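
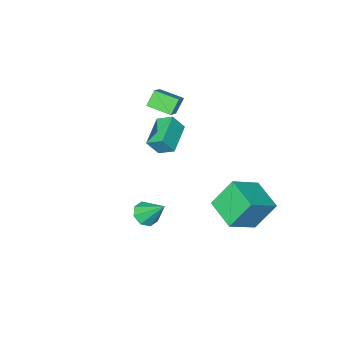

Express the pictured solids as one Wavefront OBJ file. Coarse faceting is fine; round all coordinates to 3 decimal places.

v -2.723 -3.314 1.527
v -3.426 -3.495 2.445
v -1.613 -2.291 2.58
v -2.315 -2.472 3.497
v -1.905 -4.588 1.903
v -2.607 -4.769 2.82
v -0.794 -3.565 2.955
v -1.497 -3.746 3.873
v -4.167 2.688 -1.427
v -2.293 2.705 -0.313
v -3.902 4.735 -1.907
v -2.028 4.753 -0.793
v -3.092 2.127 -3.227
v -1.218 2.145 -2.113
v -2.827 4.175 -3.707
v -0.953 4.192 -2.593
v -1.97 -2.976 0.696
v -2.428 -2.043 1.275
v -0.387 -1.804 0.059
v -0.845 -0.871 0.639
v -1.335 -3.289 1.701
v -1.793 -2.356 2.281
v 0.248 -2.117 1.065
v -0.21 -1.184 1.644
v 2.687 1.288 -1.641
v 3.148 0.819 -1.087
v 2.293 2.532 -0.259
v 3.511 1.275 -1.393
v 3.391 1.738 -1.845
v 2.859 1.938 -2.177
v 2.226 1.757 -2.195
v 1.864 1.302 -1.888
v 1.984 0.838 -1.436
v 2.516 0.638 -1.104
f 2 4 1
f 5 2 1
f 1 4 3
f 3 5 1
f 2 8 4
f 6 2 5
f 6 8 2
f 4 8 3
f 7 5 3
f 3 8 7
f 7 6 5
f 8 6 7
f 10 12 9
f 13 10 9
f 9 12 11
f 11 13 9
f 10 16 12
f 14 10 13
f 14 16 10
f 12 16 11
f 15 13 11
f 11 16 15
f 15 14 13
f 16 14 15
f 18 20 17
f 21 18 17
f 17 20 19
f 19 21 17
f 18 24 20
f 22 18 21
f 22 24 18
f 20 24 19
f 23 21 19
f 19 24 23
f 23 22 21
f 24 22 23
f 26 25 28
f 26 28 27
f 28 25 29
f 28 29 27
f 29 25 30
f 29 30 27
f 30 25 31
f 30 31 27
f 31 25 32
f 31 32 27
f 32 25 33
f 32 33 27
f 33 25 34
f 33 34 27
f 34 25 26
f 34 26 27



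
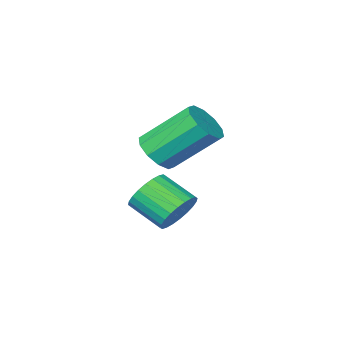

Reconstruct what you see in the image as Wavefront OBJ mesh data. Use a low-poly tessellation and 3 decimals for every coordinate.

v 3.159 -1.387 0.143
v 3.827 -1.374 -0.315
v 4.309 -2.44 0.359
v 3.641 -2.453 0.817
v 3.912 -1.185 -0.076
v 4.394 -2.251 0.597
v 3.882 -1.027 0.195
v 4.365 -2.093 0.869
v 3.743 -0.923 0.459
v 4.225 -1.989 1.133
v 3.514 -0.89 0.675
v 3.996 -1.956 1.349
v 3.232 -0.933 0.81
v 3.714 -1.999 1.484
v 2.938 -1.045 0.843
v 3.42 -2.111 1.517
v 2.678 -1.209 0.77
v 3.16 -2.275 1.444
v 2.491 -1.4 0.601
v 2.973 -2.466 1.275
v 2.406 -1.589 0.363
v 2.888 -2.655 1.036
v 2.435 -1.747 0.091
v 2.918 -2.813 0.765
v 2.575 -1.851 -0.173
v 3.057 -2.917 0.501
v 2.804 -1.884 -0.389
v 3.286 -2.95 0.285
v 3.086 -1.841 -0.524
v 3.568 -2.907 0.15
v 3.38 -1.729 -0.557
v 3.862 -2.795 0.117
v 3.64 -1.565 -0.484
v 4.122 -2.631 0.19
v 3.532 -2.062 2.531
v 4.161 -1.976 3.001
v 3.017 -1.013 4.359
v 2.388 -1.098 3.889
v 4.139 -1.588 2.707
v 2.995 -0.624 4.064
v 3.885 -1.38 2.345
v 2.741 -0.417 3.702
v 3.496 -1.433 2.055
v 2.352 -0.469 3.412
v 3.121 -1.726 1.946
v 1.977 -0.762 3.304
v 2.903 -2.147 2.061
v 1.759 -1.184 3.419
v 2.925 -2.536 2.356
v 1.781 -1.572 3.713
v 3.179 -2.743 2.718
v 2.035 -1.78 4.075
v 3.568 -2.691 3.008
v 2.424 -1.727 4.365
v 3.943 -2.398 3.116
v 2.799 -1.434 4.474
f 2 1 5
f 2 5 3
f 3 5 6
f 3 6 4
f 5 1 7
f 5 7 6
f 6 7 8
f 6 8 4
f 7 1 9
f 7 9 8
f 8 9 10
f 8 10 4
f 9 1 11
f 9 11 10
f 10 11 12
f 10 12 4
f 11 1 13
f 11 13 12
f 12 13 14
f 12 14 4
f 13 1 15
f 13 15 14
f 14 15 16
f 14 16 4
f 15 1 17
f 15 17 16
f 16 17 18
f 16 18 4
f 17 1 19
f 17 19 18
f 18 19 20
f 18 20 4
f 19 1 21
f 19 21 20
f 20 21 22
f 20 22 4
f 21 1 23
f 21 23 22
f 22 23 24
f 22 24 4
f 23 1 25
f 23 25 24
f 24 25 26
f 24 26 4
f 25 1 27
f 25 27 26
f 26 27 28
f 26 28 4
f 27 1 29
f 27 29 28
f 28 29 30
f 28 30 4
f 29 1 31
f 29 31 30
f 30 31 32
f 30 32 4
f 31 1 33
f 31 33 32
f 32 33 34
f 32 34 4
f 33 1 2
f 33 2 34
f 34 2 3
f 34 3 4
f 36 35 39
f 36 39 37
f 37 39 40
f 37 40 38
f 39 35 41
f 39 41 40
f 40 41 42
f 40 42 38
f 41 35 43
f 41 43 42
f 42 43 44
f 42 44 38
f 43 35 45
f 43 45 44
f 44 45 46
f 44 46 38
f 45 35 47
f 45 47 46
f 46 47 48
f 46 48 38
f 47 35 49
f 47 49 48
f 48 49 50
f 48 50 38
f 49 35 51
f 49 51 50
f 50 51 52
f 50 52 38
f 51 35 53
f 51 53 52
f 52 53 54
f 52 54 38
f 53 35 55
f 53 55 54
f 54 55 56
f 54 56 38
f 55 35 36
f 55 36 56
f 56 36 37
f 56 37 38



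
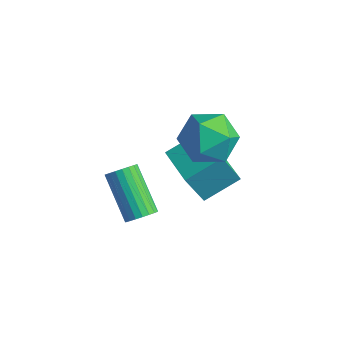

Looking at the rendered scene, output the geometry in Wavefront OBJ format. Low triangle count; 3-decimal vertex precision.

v -1.563 2.465 -1.27
v -1.82 1.793 0.237
v -1.131 3.814 -0.595
v -1.389 3.143 0.912
v 0.089 1.917 -1.232
v -0.169 1.246 0.275
v 0.52 3.267 -0.557
v 0.263 2.595 0.95
v 0.221 2.668 3.459
v 1.186 2.042 3.263
v -0.646 1.778 2.037
v 0.319 1.152 1.841
v -0.305 0.974 2.812
v 0.231 1.525 3.69
v 0.309 2.295 1.61
v 0.845 2.846 2.488
v 1.24 1.811 2.12
v 0.861 0.995 2.863
v -0.321 2.825 2.437
v -0.7 2.009 3.18
v 0.548 -1.369 0.677
v 0.932 -1.364 1.124
v -0.543 -0.986 2.39
v -0.928 -0.991 1.943
v 0.933 -1.129 1.054
v -0.542 -0.751 2.32
v 0.866 -0.935 0.919
v -0.609 -0.557 2.185
v 0.745 -0.817 0.742
v -0.73 -0.439 2.007
v 0.589 -0.794 0.554
v -0.886 -0.416 1.819
v 0.426 -0.87 0.387
v -1.049 -0.492 1.652
v 0.284 -1.033 0.27
v -1.191 -0.655 1.536
v 0.188 -1.254 0.224
v -1.287 -0.875 1.489
v 0.154 -1.494 0.256
v -1.321 -1.116 1.521
v 0.188 -1.713 0.361
v -1.287 -1.335 1.626
v 0.284 -1.873 0.521
v -1.191 -1.495 1.786
v 0.426 -1.946 0.707
v -1.049 -1.567 1.973
v 0.588 -1.918 0.889
v -0.887 -1.54 2.154
v 0.744 -1.796 1.034
v -0.731 -1.418 2.299
v 0.866 -1.6 1.117
v -0.609 -1.222 2.383
f 2 4 1
f 5 2 1
f 1 4 3
f 3 5 1
f 2 8 4
f 6 2 5
f 6 8 2
f 4 8 3
f 7 5 3
f 3 8 7
f 7 6 5
f 8 6 7
f 9 20 14
f 9 14 10
f 9 10 16
f 9 16 19
f 9 19 20
f 10 14 18
f 14 20 13
f 20 19 11
f 19 16 15
f 16 10 17
f 12 18 13
f 12 13 11
f 12 11 15
f 12 15 17
f 12 17 18
f 13 18 14
f 11 13 20
f 15 11 19
f 17 15 16
f 18 17 10
f 22 21 25
f 22 25 23
f 23 25 26
f 23 26 24
f 25 21 27
f 25 27 26
f 26 27 28
f 26 28 24
f 27 21 29
f 27 29 28
f 28 29 30
f 28 30 24
f 29 21 31
f 29 31 30
f 30 31 32
f 30 32 24
f 31 21 33
f 31 33 32
f 32 33 34
f 32 34 24
f 33 21 35
f 33 35 34
f 34 35 36
f 34 36 24
f 35 21 37
f 35 37 36
f 36 37 38
f 36 38 24
f 37 21 39
f 37 39 38
f 38 39 40
f 38 40 24
f 39 21 41
f 39 41 40
f 40 41 42
f 40 42 24
f 41 21 43
f 41 43 42
f 42 43 44
f 42 44 24
f 43 21 45
f 43 45 44
f 44 45 46
f 44 46 24
f 45 21 47
f 45 47 46
f 46 47 48
f 46 48 24
f 47 21 49
f 47 49 48
f 48 49 50
f 48 50 24
f 49 21 51
f 49 51 50
f 50 51 52
f 50 52 24
f 51 21 22
f 51 22 52
f 52 22 23
f 52 23 24



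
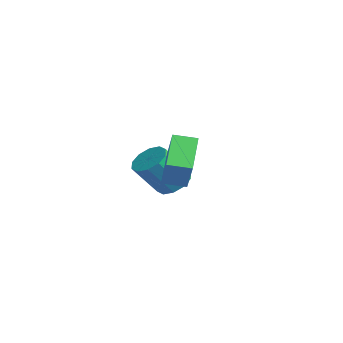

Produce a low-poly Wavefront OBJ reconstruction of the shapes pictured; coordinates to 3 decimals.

v -1.358 0.027 0.106
v -0.608 0.568 0.511
v -0.591 -0.745 2.238
v -1.342 -1.287 1.834
v -1.148 0.814 0.703
v -1.132 -0.499 2.43
v -1.769 0.759 0.667
v -1.753 -0.554 2.395
v -2.233 0.425 0.417
v -2.216 -0.889 2.145
v -2.363 -0.062 0.048
v -2.346 -1.375 1.776
v -2.109 -0.515 -0.298
v -2.092 -1.828 1.429
v -1.568 -0.761 -0.49
v -1.552 -2.074 1.237
v -0.947 -0.706 -0.455
v -0.931 -2.019 1.273
v -0.484 -0.371 -0.205
v -0.467 -1.685 1.523
v -0.354 0.115 0.164
v -0.337 -1.198 1.892
v 2.267 -1.837 3.61
v 3.301 -2.019 5.157
v 2.757 -0.794 3.405
v 3.791 -0.976 4.953
v 3.809 -2.784 2.467
v 4.843 -2.966 4.015
v 4.299 -1.741 2.263
v 5.333 -1.923 3.81
f 2 1 5
f 2 5 3
f 3 5 6
f 3 6 4
f 5 1 7
f 5 7 6
f 6 7 8
f 6 8 4
f 7 1 9
f 7 9 8
f 8 9 10
f 8 10 4
f 9 1 11
f 9 11 10
f 10 11 12
f 10 12 4
f 11 1 13
f 11 13 12
f 12 13 14
f 12 14 4
f 13 1 15
f 13 15 14
f 14 15 16
f 14 16 4
f 15 1 17
f 15 17 16
f 16 17 18
f 16 18 4
f 17 1 19
f 17 19 18
f 18 19 20
f 18 20 4
f 19 1 21
f 19 21 20
f 20 21 22
f 20 22 4
f 21 1 2
f 21 2 22
f 22 2 3
f 22 3 4
f 24 26 23
f 27 24 23
f 23 26 25
f 25 27 23
f 24 30 26
f 28 24 27
f 28 30 24
f 26 30 25
f 29 27 25
f 25 30 29
f 29 28 27
f 30 28 29



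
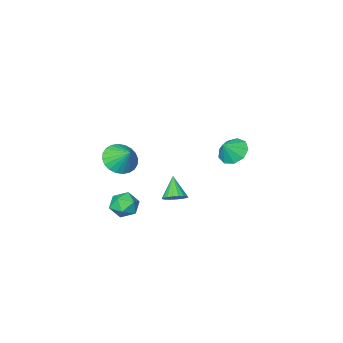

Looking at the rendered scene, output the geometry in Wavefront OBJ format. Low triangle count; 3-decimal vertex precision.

v 3.888 -1.153 -3.527
v 4.345 -1.544 -2.851
v 2.675 -1.156 -2.709
v 3.132 -1.547 -2.033
v 3.31 -0.691 -2.264
v 4.06 -0.689 -2.77
v 2.96 -2.011 -2.79
v 3.71 -2.009 -3.296
v 3.771 -2.074 -2.396
v 3.988 -1.258 -2.071
v 3.032 -1.442 -3.489
v 3.249 -0.626 -3.164
v 0.36 -1.236 -3.293
v 0.958 -1.069 -2.928
v -0.08 -2.124 -2.167
v 0.751 -0.845 -2.832
v 0.466 -0.698 -2.826
v 0.16 -0.657 -2.914
v -0.106 -0.731 -3.076
v -0.28 -0.905 -3.281
v -0.327 -1.144 -3.489
v -0.239 -1.402 -3.657
v -0.032 -1.626 -3.754
v 0.253 -1.774 -3.759
v 0.559 -1.814 -3.672
v 0.825 -1.74 -3.51
v 0.999 -1.566 -3.305
v 1.046 -1.327 -3.097
v 2.917 -2.692 -0.08
v 3.735 -3.134 0.407
v 2.863 -1.708 0.9
v 3.924 -2.872 0.155
v 3.96 -2.583 -0.133
v 3.837 -2.31 -0.413
v 3.573 -2.096 -0.642
v 3.21 -1.972 -0.786
v 2.803 -1.958 -0.823
v 2.412 -2.056 -0.746
v 2.098 -2.25 -0.568
v 1.909 -2.512 -0.316
v 1.874 -2.801 -0.028
v 1.997 -3.073 0.252
v 2.26 -3.288 0.482
v 2.623 -3.412 0.625
v 3.031 -3.426 0.662
v 3.421 -3.328 0.585
v -4.077 -2.141 -1.51
v -3.645 -1.405 -1.992
v -3.303 -2.059 -0.69
v -4.112 -1.164 -1.576
v -4.562 -1.38 -1.129
v -4.786 -1.952 -0.86
v -4.677 -2.613 -0.896
v -4.288 -3.053 -1.219
v -3.8 -3.066 -1.678
v -3.441 -2.647 -2.058
v -3.38 -1.991 -2.182
f 1 12 6
f 1 6 2
f 1 2 8
f 1 8 11
f 1 11 12
f 2 6 10
f 6 12 5
f 12 11 3
f 11 8 7
f 8 2 9
f 4 10 5
f 4 5 3
f 4 3 7
f 4 7 9
f 4 9 10
f 5 10 6
f 3 5 12
f 7 3 11
f 9 7 8
f 10 9 2
f 14 13 16
f 14 16 15
f 16 13 17
f 16 17 15
f 17 13 18
f 17 18 15
f 18 13 19
f 18 19 15
f 19 13 20
f 19 20 15
f 20 13 21
f 20 21 15
f 21 13 22
f 21 22 15
f 22 13 23
f 22 23 15
f 23 13 24
f 23 24 15
f 24 13 25
f 24 25 15
f 25 13 26
f 25 26 15
f 26 13 27
f 26 27 15
f 27 13 28
f 27 28 15
f 28 13 14
f 28 14 15
f 30 29 32
f 30 32 31
f 32 29 33
f 32 33 31
f 33 29 34
f 33 34 31
f 34 29 35
f 34 35 31
f 35 29 36
f 35 36 31
f 36 29 37
f 36 37 31
f 37 29 38
f 37 38 31
f 38 29 39
f 38 39 31
f 39 29 40
f 39 40 31
f 40 29 41
f 40 41 31
f 41 29 42
f 41 42 31
f 42 29 43
f 42 43 31
f 43 29 44
f 43 44 31
f 44 29 45
f 44 45 31
f 45 29 46
f 45 46 31
f 46 29 30
f 46 30 31
f 48 47 50
f 48 50 49
f 50 47 51
f 50 51 49
f 51 47 52
f 51 52 49
f 52 47 53
f 52 53 49
f 53 47 54
f 53 54 49
f 54 47 55
f 54 55 49
f 55 47 56
f 55 56 49
f 56 47 57
f 56 57 49
f 57 47 48
f 57 48 49



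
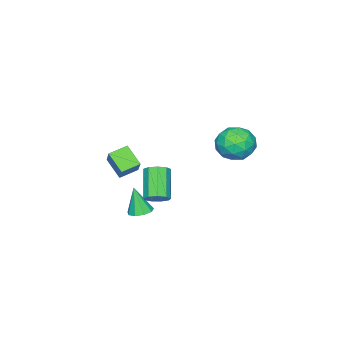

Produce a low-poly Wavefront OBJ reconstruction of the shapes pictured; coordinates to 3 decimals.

v -4.632 2.321 3.445
v -3.629 2.79 3.315
v -4.291 1.21 2.065
v -3.288 1.679 1.935
v -3.499 1.056 2.835
v -3.71 1.743 3.687
v -4.21 2.257 1.693
v -4.421 2.944 2.545
v -3.369 2.751 2.232
v -2.929 2.009 2.938
v -4.991 1.991 2.442
v -4.551 1.249 3.148
v -4.16 2.653 3.501
v -3.76 1.347 1.879
v -3.884 0.981 2.408
v -3.294 1.257 2.332
v -4.208 2.037 3.72
v -3.619 2.313 3.643
v -3.542 1.294 3.362
v -4.301 1.687 1.737
v -3.712 1.963 1.66
v -4.626 2.743 3.048
v -4.036 3.019 2.972
v -4.378 2.706 2.018
v -3.418 2.906 2.788
v -3.218 2.253 1.977
v -3.759 2.593 1.834
v -3.883 2.996 2.335
v -3.16 2.47 3.203
v -2.959 1.817 2.392
v -3.083 1.451 2.921
v -3.207 1.854 3.422
v -3.007 2.447 2.566
v -4.961 2.183 2.988
v -4.76 1.53 2.177
v -4.713 2.146 1.958
v -4.837 2.549 2.459
v -4.702 1.747 3.403
v -4.502 1.094 2.592
v -4.037 1.004 3.045
v -4.161 1.407 3.546
v -4.913 1.553 2.814
v 1.678 -0.993 2.02
v 1.427 -1.94 2.843
v 0.822 -0.505 2.321
v 0.571 -1.453 3.143
v 2.469 -0.267 3.097
v 2.218 -1.215 3.919
v 1.613 0.22 3.397
v 1.362 -0.727 4.22
v 1.574 0.169 0.009
v 2.164 -0.119 -0.06
v 1.546 -0.249 1.511
v 2.217 0.313 0.061
v 1.969 0.677 0.158
v 1.536 0.804 0.185
v 1.122 0.634 0.13
v 0.919 0.247 0.018
v 1.023 -0.177 -0.098
v 1.385 -0.439 -0.164
v 1.835 -0.416 -0.149
v 2.687 1.953 2.148
v 3.037 2.244 2.626
v 1.982 1.497 3.851
v 1.633 1.207 3.372
v 2.698 2.513 2.498
v 1.643 1.766 3.722
v 2.354 2.52 2.206
v 1.299 1.773 3.43
v 2.166 2.262 1.887
v 1.111 1.515 3.111
v 2.222 1.86 1.69
v 1.167 1.113 2.914
v 2.496 1.501 1.707
v 1.441 0.755 2.931
v 2.859 1.354 1.931
v 1.804 0.608 3.155
v 3.142 1.488 2.256
v 2.088 0.741 3.48
v 3.213 1.839 2.531
v 2.158 1.092 3.755
f 1 38 17
f 38 12 41
f 17 41 6
f 38 41 17
f 1 17 13
f 17 6 18
f 13 18 2
f 17 18 13
f 1 13 22
f 13 2 23
f 22 23 8
f 13 23 22
f 1 22 34
f 22 8 37
f 34 37 11
f 22 37 34
f 1 34 38
f 34 11 42
f 38 42 12
f 34 42 38
f 2 18 29
f 18 6 32
f 29 32 10
f 18 32 29
f 6 41 19
f 41 12 40
f 19 40 5
f 41 40 19
f 12 42 39
f 42 11 35
f 39 35 3
f 42 35 39
f 11 37 36
f 37 8 24
f 36 24 7
f 37 24 36
f 8 23 28
f 23 2 25
f 28 25 9
f 23 25 28
f 4 30 16
f 30 10 31
f 16 31 5
f 30 31 16
f 4 16 14
f 16 5 15
f 14 15 3
f 16 15 14
f 4 14 21
f 14 3 20
f 21 20 7
f 14 20 21
f 4 21 26
f 21 7 27
f 26 27 9
f 21 27 26
f 4 26 30
f 26 9 33
f 30 33 10
f 26 33 30
f 5 31 19
f 31 10 32
f 19 32 6
f 31 32 19
f 3 15 39
f 15 5 40
f 39 40 12
f 15 40 39
f 7 20 36
f 20 3 35
f 36 35 11
f 20 35 36
f 9 27 28
f 27 7 24
f 28 24 8
f 27 24 28
f 10 33 29
f 33 9 25
f 29 25 2
f 33 25 29
f 44 46 43
f 47 44 43
f 43 46 45
f 45 47 43
f 44 50 46
f 48 44 47
f 48 50 44
f 46 50 45
f 49 47 45
f 45 50 49
f 49 48 47
f 50 48 49
f 52 51 54
f 52 54 53
f 54 51 55
f 54 55 53
f 55 51 56
f 55 56 53
f 56 51 57
f 56 57 53
f 57 51 58
f 57 58 53
f 58 51 59
f 58 59 53
f 59 51 60
f 59 60 53
f 60 51 61
f 60 61 53
f 61 51 52
f 61 52 53
f 63 62 66
f 63 66 64
f 64 66 67
f 64 67 65
f 66 62 68
f 66 68 67
f 67 68 69
f 67 69 65
f 68 62 70
f 68 70 69
f 69 70 71
f 69 71 65
f 70 62 72
f 70 72 71
f 71 72 73
f 71 73 65
f 72 62 74
f 72 74 73
f 73 74 75
f 73 75 65
f 74 62 76
f 74 76 75
f 75 76 77
f 75 77 65
f 76 62 78
f 76 78 77
f 77 78 79
f 77 79 65
f 78 62 80
f 78 80 79
f 79 80 81
f 79 81 65
f 80 62 63
f 80 63 81
f 81 63 64
f 81 64 65



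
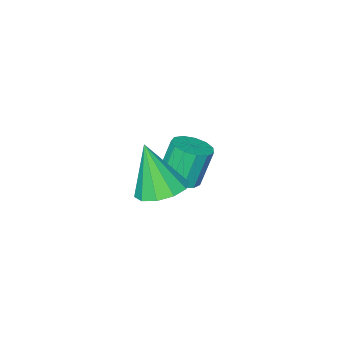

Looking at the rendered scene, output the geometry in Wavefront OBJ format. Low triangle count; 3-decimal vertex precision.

v 2.647 -0.239 -0.818
v 3.329 0.393 -0.626
v 2.793 -0.981 1.098
v 2.813 0.637 -0.491
v 2.232 0.547 -0.482
v 1.811 0.156 -0.601
v 1.708 -0.385 -0.803
v 1.964 -0.871 -1.011
v 2.481 -1.116 -1.145
v 3.061 -1.025 -1.154
v 3.483 -0.635 -1.035
v 3.585 -0.093 -0.833
v -0.868 -3.785 -4.406
v -0.18 -3.413 -4.159
v -0.765 -3.363 -2.607
v -1.452 -3.735 -2.854
v -0.473 -3.077 -4.281
v -1.058 -3.027 -2.728
v -0.892 -2.966 -4.442
v -1.477 -2.916 -2.889
v -1.303 -3.115 -4.592
v -1.887 -3.065 -3.039
v -1.576 -3.476 -4.683
v -2.16 -3.427 -3.13
v -1.624 -3.936 -4.686
v -2.208 -3.887 -3.133
v -1.432 -4.347 -4.601
v -2.016 -4.298 -3.048
v -1.061 -4.58 -4.454
v -1.645 -4.531 -2.901
v -0.628 -4.561 -4.292
v -1.213 -4.511 -2.739
v -0.272 -4.294 -4.166
v -0.857 -4.245 -2.613
v -0.105 -3.866 -4.117
v -0.69 -3.817 -2.564
f 2 1 4
f 2 4 3
f 4 1 5
f 4 5 3
f 5 1 6
f 5 6 3
f 6 1 7
f 6 7 3
f 7 1 8
f 7 8 3
f 8 1 9
f 8 9 3
f 9 1 10
f 9 10 3
f 10 1 11
f 10 11 3
f 11 1 12
f 11 12 3
f 12 1 2
f 12 2 3
f 14 13 17
f 14 17 15
f 15 17 18
f 15 18 16
f 17 13 19
f 17 19 18
f 18 19 20
f 18 20 16
f 19 13 21
f 19 21 20
f 20 21 22
f 20 22 16
f 21 13 23
f 21 23 22
f 22 23 24
f 22 24 16
f 23 13 25
f 23 25 24
f 24 25 26
f 24 26 16
f 25 13 27
f 25 27 26
f 26 27 28
f 26 28 16
f 27 13 29
f 27 29 28
f 28 29 30
f 28 30 16
f 29 13 31
f 29 31 30
f 30 31 32
f 30 32 16
f 31 13 33
f 31 33 32
f 32 33 34
f 32 34 16
f 33 13 35
f 33 35 34
f 34 35 36
f 34 36 16
f 35 13 14
f 35 14 36
f 36 14 15
f 36 15 16



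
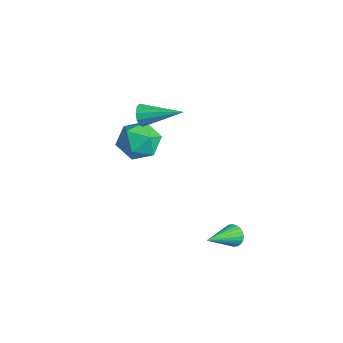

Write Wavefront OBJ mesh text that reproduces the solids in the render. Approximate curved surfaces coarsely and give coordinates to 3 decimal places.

v 3.415 4.659 -3.196
v 3.745 4.488 -3.679
v 3.865 2.961 -2.284
v 3.909 4.601 -3.549
v 3.997 4.723 -3.365
v 3.997 4.836 -3.155
v 3.908 4.922 -2.952
v 3.744 4.967 -2.785
v 3.53 4.966 -2.682
v 3.298 4.918 -2.656
v 3.084 4.831 -2.713
v 2.92 4.718 -2.843
v 2.832 4.595 -3.027
v 2.832 4.483 -3.237
v 2.921 4.397 -3.441
v 3.085 4.351 -3.607
v 3.299 4.352 -3.711
v 3.531 4.4 -3.736
v -1.788 3.842 0.418
v -1.101 3.011 -0.057
v -3.159 2.549 0.697
v -2.472 1.718 0.222
v -2.194 2.185 1.267
v -1.347 2.985 1.094
v -2.913 2.575 -0.454
v -2.066 3.375 -0.627
v -1.797 2.228 -0.596
v -1.352 1.988 0.468
v -2.908 3.572 0.172
v -2.463 3.332 1.236
v -0.972 2.307 3.377
v -0.606 2.184 2.88
v 0.392 3.753 4.023
v -0.855 2.465 2.778
v -1.15 2.685 2.906
v -1.376 2.762 3.213
v -1.448 2.664 3.583
v -1.338 2.431 3.874
v -1.089 2.15 3.976
v -0.794 1.929 3.848
v -0.568 1.853 3.541
v -0.496 1.95 3.171
f 2 1 4
f 2 4 3
f 4 1 5
f 4 5 3
f 5 1 6
f 5 6 3
f 6 1 7
f 6 7 3
f 7 1 8
f 7 8 3
f 8 1 9
f 8 9 3
f 9 1 10
f 9 10 3
f 10 1 11
f 10 11 3
f 11 1 12
f 11 12 3
f 12 1 13
f 12 13 3
f 13 1 14
f 13 14 3
f 14 1 15
f 14 15 3
f 15 1 16
f 15 16 3
f 16 1 17
f 16 17 3
f 17 1 18
f 17 18 3
f 18 1 2
f 18 2 3
f 19 30 24
f 19 24 20
f 19 20 26
f 19 26 29
f 19 29 30
f 20 24 28
f 24 30 23
f 30 29 21
f 29 26 25
f 26 20 27
f 22 28 23
f 22 23 21
f 22 21 25
f 22 25 27
f 22 27 28
f 23 28 24
f 21 23 30
f 25 21 29
f 27 25 26
f 28 27 20
f 32 31 34
f 32 34 33
f 34 31 35
f 34 35 33
f 35 31 36
f 35 36 33
f 36 31 37
f 36 37 33
f 37 31 38
f 37 38 33
f 38 31 39
f 38 39 33
f 39 31 40
f 39 40 33
f 40 31 41
f 40 41 33
f 41 31 42
f 41 42 33
f 42 31 32
f 42 32 33



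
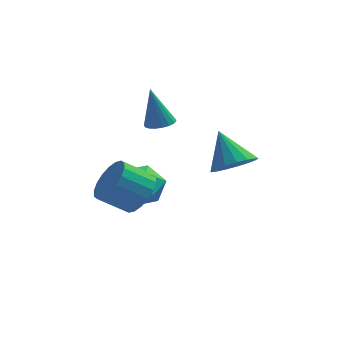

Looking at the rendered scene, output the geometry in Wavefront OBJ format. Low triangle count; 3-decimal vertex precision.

v 2.323 -4.349 -0.474
v 3.09 -4.515 0.006
v 1.697 -3.511 0.814
v 3.174 -4.135 -0.2
v 3.064 -3.805 -0.469
v 2.784 -3.599 -0.739
v 2.398 -3.564 -0.949
v 1.995 -3.71 -1.049
v 1.667 -4.002 -1.018
v 1.489 -4.374 -0.863
v 1.502 -4.74 -0.618
v 1.703 -5.016 -0.341
v 2.046 -5.14 -0.094
v 2.453 -5.083 0.066
v 2.829 -4.857 0.102
v -1.282 -2.219 -3.308
v -0.729 -2.03 -2.485
v -1.884 -2.292 -1.648
v -2.438 -2.481 -2.472
v -0.895 -1.626 -2.589
v -2.05 -1.887 -1.752
v -1.139 -1.339 -2.835
v -2.294 -1.6 -1.998
v -1.41 -1.226 -3.175
v -2.565 -1.488 -2.338
v -1.657 -1.311 -3.541
v -2.812 -1.572 -2.704
v -1.829 -1.575 -3.861
v -2.984 -1.836 -3.025
v -1.893 -1.967 -4.072
v -3.048 -2.228 -3.235
v -1.836 -2.408 -4.132
v -2.991 -2.67 -3.295
v -1.67 -2.813 -4.028
v -2.825 -3.074 -3.191
v -1.426 -3.1 -3.782
v -2.581 -3.361 -2.945
v -1.155 -3.212 -3.442
v -2.31 -3.474 -2.605
v -0.908 -3.128 -3.076
v -2.063 -3.389 -2.239
v -0.736 -2.864 -2.755
v -1.891 -3.125 -1.919
v -0.672 -2.472 -2.545
v -1.827 -2.733 -1.708
v -0.728 -0.29 -0.484
v -0.18 0.003 -0.378
v -1.112 -0.21 1.284
v -0.356 0.215 -0.425
v -0.606 0.328 -0.485
v -0.88 0.319 -0.544
v -1.124 0.189 -0.591
v -1.289 -0.036 -0.617
v -1.343 -0.311 -0.616
v -1.276 -0.582 -0.589
v -1.1 -0.795 -0.542
v -0.85 -0.908 -0.482
v -0.576 -0.898 -0.423
v -0.332 -0.768 -0.376
v -0.167 -0.543 -0.35
v -0.113 -0.268 -0.351
v -1.752 -0.161 -4.712
v -0.994 0.299 -4.071
v -1.966 -1.459 -3.529
v -1.208 -0.999 -2.888
v -2.175 -0.508 -3.03
v -2.043 0.294 -3.761
v -0.917 -1.454 -3.839
v -0.785 -0.652 -4.57
v -0.478 -0.501 -3.532
v -1.256 0.084 -3.032
v -1.704 -1.244 -4.568
v -2.482 -0.659 -4.068
f 2 1 4
f 2 4 3
f 4 1 5
f 4 5 3
f 5 1 6
f 5 6 3
f 6 1 7
f 6 7 3
f 7 1 8
f 7 8 3
f 8 1 9
f 8 9 3
f 9 1 10
f 9 10 3
f 10 1 11
f 10 11 3
f 11 1 12
f 11 12 3
f 12 1 13
f 12 13 3
f 13 1 14
f 13 14 3
f 14 1 15
f 14 15 3
f 15 1 2
f 15 2 3
f 17 16 20
f 17 20 18
f 18 20 21
f 18 21 19
f 20 16 22
f 20 22 21
f 21 22 23
f 21 23 19
f 22 16 24
f 22 24 23
f 23 24 25
f 23 25 19
f 24 16 26
f 24 26 25
f 25 26 27
f 25 27 19
f 26 16 28
f 26 28 27
f 27 28 29
f 27 29 19
f 28 16 30
f 28 30 29
f 29 30 31
f 29 31 19
f 30 16 32
f 30 32 31
f 31 32 33
f 31 33 19
f 32 16 34
f 32 34 33
f 33 34 35
f 33 35 19
f 34 16 36
f 34 36 35
f 35 36 37
f 35 37 19
f 36 16 38
f 36 38 37
f 37 38 39
f 37 39 19
f 38 16 40
f 38 40 39
f 39 40 41
f 39 41 19
f 40 16 42
f 40 42 41
f 41 42 43
f 41 43 19
f 42 16 44
f 42 44 43
f 43 44 45
f 43 45 19
f 44 16 17
f 44 17 45
f 45 17 18
f 45 18 19
f 47 46 49
f 47 49 48
f 49 46 50
f 49 50 48
f 50 46 51
f 50 51 48
f 51 46 52
f 51 52 48
f 52 46 53
f 52 53 48
f 53 46 54
f 53 54 48
f 54 46 55
f 54 55 48
f 55 46 56
f 55 56 48
f 56 46 57
f 56 57 48
f 57 46 58
f 57 58 48
f 58 46 59
f 58 59 48
f 59 46 60
f 59 60 48
f 60 46 61
f 60 61 48
f 61 46 47
f 61 47 48
f 62 73 67
f 62 67 63
f 62 63 69
f 62 69 72
f 62 72 73
f 63 67 71
f 67 73 66
f 73 72 64
f 72 69 68
f 69 63 70
f 65 71 66
f 65 66 64
f 65 64 68
f 65 68 70
f 65 70 71
f 66 71 67
f 64 66 73
f 68 64 72
f 70 68 69
f 71 70 63



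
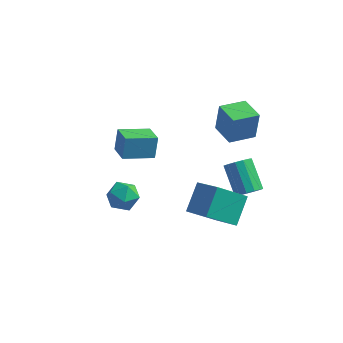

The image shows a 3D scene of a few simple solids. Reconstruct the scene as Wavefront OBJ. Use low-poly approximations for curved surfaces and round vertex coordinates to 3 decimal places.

v -0.417 -2.547 -0.341
v -0.064 -2.954 0.385
v -1.756 -2.966 0.075
v -1.403 -3.373 0.801
v -1.398 -2.471 0.742
v -0.571 -2.212 0.485
v -1.249 -3.708 -0.025
v -0.422 -3.449 -0.282
v -0.578 -3.672 0.58
v -0.67 -2.907 1.054
v -1.15 -3.013 -0.594
v -1.242 -2.248 -0.12
v 3.385 -1.617 -1.725
v 2.087 -2.351 -0.647
v 3.525 -0.292 -0.654
v 2.227 -1.026 0.424
v 4.673 -2.514 -0.784
v 3.375 -3.248 0.294
v 4.813 -1.189 0.287
v 3.515 -1.923 1.365
v 1.871 3.112 0.799
v 1.989 3.332 2.42
v 2.922 4.173 0.578
v 3.04 4.394 2.199
v 2.9 2.106 0.861
v 3.018 2.327 2.482
v 3.951 3.168 0.64
v 4.069 3.388 2.261
v 4.209 1.265 -2.101
v 4.845 1.625 -1.93
v 3.906 2.734 -0.769
v 3.271 2.375 -0.939
v 4.678 1.829 -2.26
v 3.739 2.938 -1.099
v 4.361 1.854 -2.54
v 3.423 2.963 -1.379
v 3.997 1.692 -2.68
v 3.058 2.801 -1.519
v 3.7 1.395 -2.636
v 2.761 2.504 -1.475
v 3.565 1.056 -2.422
v 2.626 2.165 -1.261
v 3.634 0.784 -2.106
v 2.695 1.893 -0.945
v 3.886 0.665 -1.788
v 2.947 1.774 -0.627
v 4.241 0.736 -1.57
v 3.302 1.846 -0.409
v 4.585 0.976 -1.52
v 3.647 2.085 -0.359
v 4.811 1.307 -1.654
v 3.872 2.416 -0.493
v -3.445 2.827 -2.385
v -3.432 3.327 -1.163
v -2.015 3.772 -2.785
v -2.002 4.271 -1.563
v -2.658 1.809 -1.977
v -2.645 2.308 -0.755
v -1.228 2.753 -2.377
v -1.215 3.253 -1.155
f 1 12 6
f 1 6 2
f 1 2 8
f 1 8 11
f 1 11 12
f 2 6 10
f 6 12 5
f 12 11 3
f 11 8 7
f 8 2 9
f 4 10 5
f 4 5 3
f 4 3 7
f 4 7 9
f 4 9 10
f 5 10 6
f 3 5 12
f 7 3 11
f 9 7 8
f 10 9 2
f 14 16 13
f 17 14 13
f 13 16 15
f 15 17 13
f 14 20 16
f 18 14 17
f 18 20 14
f 16 20 15
f 19 17 15
f 15 20 19
f 19 18 17
f 20 18 19
f 22 24 21
f 25 22 21
f 21 24 23
f 23 25 21
f 22 28 24
f 26 22 25
f 26 28 22
f 24 28 23
f 27 25 23
f 23 28 27
f 27 26 25
f 28 26 27
f 30 29 33
f 30 33 31
f 31 33 34
f 31 34 32
f 33 29 35
f 33 35 34
f 34 35 36
f 34 36 32
f 35 29 37
f 35 37 36
f 36 37 38
f 36 38 32
f 37 29 39
f 37 39 38
f 38 39 40
f 38 40 32
f 39 29 41
f 39 41 40
f 40 41 42
f 40 42 32
f 41 29 43
f 41 43 42
f 42 43 44
f 42 44 32
f 43 29 45
f 43 45 44
f 44 45 46
f 44 46 32
f 45 29 47
f 45 47 46
f 46 47 48
f 46 48 32
f 47 29 49
f 47 49 48
f 48 49 50
f 48 50 32
f 49 29 51
f 49 51 50
f 50 51 52
f 50 52 32
f 51 29 30
f 51 30 52
f 52 30 31
f 52 31 32
f 54 56 53
f 57 54 53
f 53 56 55
f 55 57 53
f 54 60 56
f 58 54 57
f 58 60 54
f 56 60 55
f 59 57 55
f 55 60 59
f 59 58 57
f 60 58 59



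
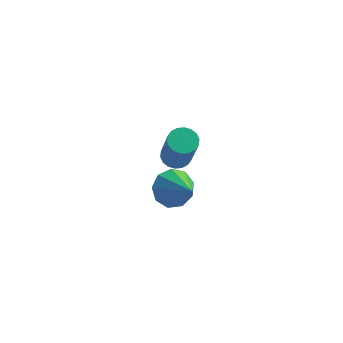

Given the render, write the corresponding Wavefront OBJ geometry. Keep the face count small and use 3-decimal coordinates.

v 0.934 -3.317 -0.105
v 1.544 -3.341 -0.26
v 1.996 -4.246 1.671
v 1.386 -4.223 1.825
v 1.521 -3.09 -0.136
v 1.973 -3.996 1.795
v 1.381 -2.885 -0.007
v 1.833 -3.79 1.924
v 1.153 -2.764 0.103
v 1.605 -3.67 2.034
v 0.881 -2.754 0.171
v 1.333 -3.659 2.102
v 0.62 -2.855 0.185
v 1.072 -3.76 2.116
v 0.421 -3.047 0.141
v 0.873 -3.953 2.072
v 0.324 -3.294 0.049
v 0.776 -4.199 1.98
v 0.347 -3.544 -0.075
v 0.799 -4.45 1.856
v 0.487 -3.75 -0.204
v 0.939 -4.655 1.727
v 0.715 -3.87 -0.314
v 1.167 -4.776 1.617
v 0.987 -3.881 -0.382
v 1.439 -4.786 1.549
v 1.248 -3.78 -0.396
v 1.7 -4.685 1.535
v 1.447 -3.587 -0.352
v 1.899 -4.493 1.579
v 0.534 -1.888 -3.798
v 0.989 -2.252 -4.549
v 1.546 -3.052 -2.622
v 1.314 -1.738 -4.32
v 1.274 -1.294 -3.847
v 0.888 -1.128 -3.351
v 0.336 -1.318 -3.065
v -0.123 -1.774 -3.122
v -0.274 -2.284 -3.495
v -0.048 -2.608 -4.011
v 0.451 -2.596 -4.427
f 2 1 5
f 2 5 3
f 3 5 6
f 3 6 4
f 5 1 7
f 5 7 6
f 6 7 8
f 6 8 4
f 7 1 9
f 7 9 8
f 8 9 10
f 8 10 4
f 9 1 11
f 9 11 10
f 10 11 12
f 10 12 4
f 11 1 13
f 11 13 12
f 12 13 14
f 12 14 4
f 13 1 15
f 13 15 14
f 14 15 16
f 14 16 4
f 15 1 17
f 15 17 16
f 16 17 18
f 16 18 4
f 17 1 19
f 17 19 18
f 18 19 20
f 18 20 4
f 19 1 21
f 19 21 20
f 20 21 22
f 20 22 4
f 21 1 23
f 21 23 22
f 22 23 24
f 22 24 4
f 23 1 25
f 23 25 24
f 24 25 26
f 24 26 4
f 25 1 27
f 25 27 26
f 26 27 28
f 26 28 4
f 27 1 29
f 27 29 28
f 28 29 30
f 28 30 4
f 29 1 2
f 29 2 30
f 30 2 3
f 30 3 4
f 32 31 34
f 32 34 33
f 34 31 35
f 34 35 33
f 35 31 36
f 35 36 33
f 36 31 37
f 36 37 33
f 37 31 38
f 37 38 33
f 38 31 39
f 38 39 33
f 39 31 40
f 39 40 33
f 40 31 41
f 40 41 33
f 41 31 32
f 41 32 33



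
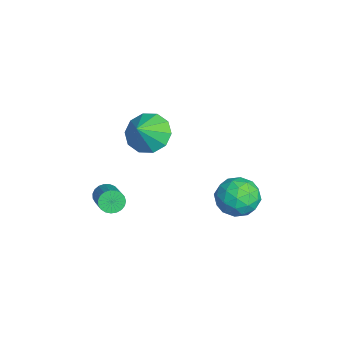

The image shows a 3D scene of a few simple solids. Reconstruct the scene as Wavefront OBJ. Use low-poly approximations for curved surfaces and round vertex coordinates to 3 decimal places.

v -1.63 -1.885 -3.765
v -1.373 -1.709 -4.267
v 0.067 -1.559 -3.476
v -0.19 -1.735 -2.975
v -1.448 -1.496 -4.17
v -0.008 -1.346 -3.379
v -1.555 -1.351 -4.004
v -0.114 -1.201 -3.213
v -1.674 -1.298 -3.797
v -0.234 -1.147 -3.006
v -1.786 -1.346 -3.584
v -0.346 -1.196 -2.793
v -1.871 -1.487 -3.402
v -0.431 -1.337 -2.611
v -1.914 -1.698 -3.284
v -0.474 -1.548 -2.493
v -1.908 -1.94 -3.248
v -0.468 -1.79 -2.457
v -1.854 -2.174 -3.302
v -0.414 -2.023 -2.511
v -1.762 -2.357 -3.436
v -0.321 -2.207 -2.645
v -1.646 -2.458 -3.628
v -0.206 -2.308 -2.837
v -1.528 -2.461 -3.842
v -0.088 -2.311 -3.051
v -1.427 -2.364 -4.044
v 0.013 -2.214 -3.253
v -1.362 -2.184 -4.197
v 0.079 -2.034 -3.407
v -1.343 -1.953 -4.276
v 0.098 -1.802 -3.485
v -0.999 4.287 -2.863
v -0.019 4.365 -3.265
v -1.261 2.855 -3.775
v -0.281 2.933 -4.177
v -0.416 2.697 -3.151
v -0.254 3.582 -2.587
v -1.026 3.638 -4.453
v -0.864 4.523 -3.889
v -0.036 3.963 -4.248
v 0.341 3.382 -3.443
v -1.621 3.838 -3.597
v -1.244 3.257 -2.792
v -0.486 4.452 -2.984
v -0.794 2.768 -4.056
v -0.873 2.63 -3.453
v -0.297 2.675 -3.689
v -0.624 3.992 -2.585
v -0.048 4.038 -2.822
v -0.282 3.057 -2.755
v -1.232 3.182 -4.218
v -0.656 3.228 -4.455
v -0.983 4.545 -3.351
v -0.407 4.59 -3.587
v -0.998 4.163 -4.285
v 0.08 4.262 -3.798
v -0.074 3.419 -4.335
v -0.512 3.834 -4.496
v -0.417 4.354 -4.165
v 0.301 3.92 -3.325
v 0.148 3.078 -3.861
v 0.068 2.939 -3.258
v 0.163 3.46 -2.927
v 0.292 3.684 -3.903
v -1.428 4.142 -3.179
v -1.581 3.3 -3.715
v -1.443 3.76 -4.113
v -1.348 4.281 -3.782
v -1.206 3.801 -2.705
v -1.36 2.958 -3.242
v -0.863 2.866 -2.875
v -0.768 3.386 -2.544
v -1.572 3.536 -3.137
v -2.078 -0.035 -0.169
v -1.321 0.642 -0.436
v -1.242 -0.585 0.809
v -1.682 0.917 0.027
v -2.194 0.829 0.416
v -2.662 0.411 0.581
v -2.907 -0.177 0.459
v -2.836 -0.711 0.098
v -2.475 -0.987 -0.366
v -1.962 -0.899 -0.754
v -1.494 -0.481 -0.919
v -1.249 0.107 -0.798
f 2 1 5
f 2 5 3
f 3 5 6
f 3 6 4
f 5 1 7
f 5 7 6
f 6 7 8
f 6 8 4
f 7 1 9
f 7 9 8
f 8 9 10
f 8 10 4
f 9 1 11
f 9 11 10
f 10 11 12
f 10 12 4
f 11 1 13
f 11 13 12
f 12 13 14
f 12 14 4
f 13 1 15
f 13 15 14
f 14 15 16
f 14 16 4
f 15 1 17
f 15 17 16
f 16 17 18
f 16 18 4
f 17 1 19
f 17 19 18
f 18 19 20
f 18 20 4
f 19 1 21
f 19 21 20
f 20 21 22
f 20 22 4
f 21 1 23
f 21 23 22
f 22 23 24
f 22 24 4
f 23 1 25
f 23 25 24
f 24 25 26
f 24 26 4
f 25 1 27
f 25 27 26
f 26 27 28
f 26 28 4
f 27 1 29
f 27 29 28
f 28 29 30
f 28 30 4
f 29 1 31
f 29 31 30
f 30 31 32
f 30 32 4
f 31 1 2
f 31 2 32
f 32 2 3
f 32 3 4
f 33 70 49
f 70 44 73
f 49 73 38
f 70 73 49
f 33 49 45
f 49 38 50
f 45 50 34
f 49 50 45
f 33 45 54
f 45 34 55
f 54 55 40
f 45 55 54
f 33 54 66
f 54 40 69
f 66 69 43
f 54 69 66
f 33 66 70
f 66 43 74
f 70 74 44
f 66 74 70
f 34 50 61
f 50 38 64
f 61 64 42
f 50 64 61
f 38 73 51
f 73 44 72
f 51 72 37
f 73 72 51
f 44 74 71
f 74 43 67
f 71 67 35
f 74 67 71
f 43 69 68
f 69 40 56
f 68 56 39
f 69 56 68
f 40 55 60
f 55 34 57
f 60 57 41
f 55 57 60
f 36 62 48
f 62 42 63
f 48 63 37
f 62 63 48
f 36 48 46
f 48 37 47
f 46 47 35
f 48 47 46
f 36 46 53
f 46 35 52
f 53 52 39
f 46 52 53
f 36 53 58
f 53 39 59
f 58 59 41
f 53 59 58
f 36 58 62
f 58 41 65
f 62 65 42
f 58 65 62
f 37 63 51
f 63 42 64
f 51 64 38
f 63 64 51
f 35 47 71
f 47 37 72
f 71 72 44
f 47 72 71
f 39 52 68
f 52 35 67
f 68 67 43
f 52 67 68
f 41 59 60
f 59 39 56
f 60 56 40
f 59 56 60
f 42 65 61
f 65 41 57
f 61 57 34
f 65 57 61
f 76 75 78
f 76 78 77
f 78 75 79
f 78 79 77
f 79 75 80
f 79 80 77
f 80 75 81
f 80 81 77
f 81 75 82
f 81 82 77
f 82 75 83
f 82 83 77
f 83 75 84
f 83 84 77
f 84 75 85
f 84 85 77
f 85 75 86
f 85 86 77
f 86 75 76
f 86 76 77



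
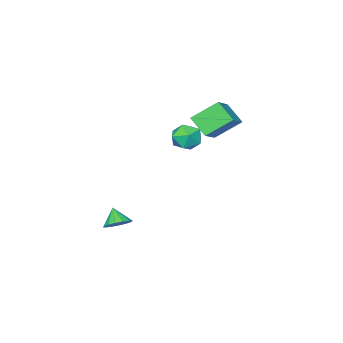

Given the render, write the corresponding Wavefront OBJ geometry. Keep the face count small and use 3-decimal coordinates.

v 3.45 -3.417 -4.135
v 4.326 -3.312 -3.81
v 3.17 -4.203 -3.125
v 4.07 -2.953 -3.603
v 3.649 -2.719 -3.538
v 3.174 -2.672 -3.633
v 2.773 -2.825 -3.863
v 2.554 -3.136 -4.165
v 2.574 -3.523 -4.46
v 2.83 -3.881 -4.668
v 3.252 -4.115 -4.733
v 3.726 -4.162 -4.638
v 4.127 -4.01 -4.408
v 4.347 -3.698 -4.105
v 0.185 0.38 4.409
v 1.259 0.568 4.32
v 0.301 -0.868 3.16
v 1.375 -0.68 3.071
v 0.974 -1.144 3.977
v 0.902 -0.373 4.748
v 0.658 0.073 2.732
v 0.586 0.844 3.503
v 1.551 0.379 3.284
v 1.746 -0.373 4.053
v -0.186 0.073 3.427
v 0.009 -0.679 4.196
v -3.924 -0.159 3.419
v -3.931 -1.469 4.471
v -2.335 0.647 4.433
v -2.342 -0.663 5.485
v -2.578 -1.197 2.135
v -2.585 -2.507 3.187
v -0.989 -0.391 3.149
v -0.996 -1.701 4.201
f 2 1 4
f 2 4 3
f 4 1 5
f 4 5 3
f 5 1 6
f 5 6 3
f 6 1 7
f 6 7 3
f 7 1 8
f 7 8 3
f 8 1 9
f 8 9 3
f 9 1 10
f 9 10 3
f 10 1 11
f 10 11 3
f 11 1 12
f 11 12 3
f 12 1 13
f 12 13 3
f 13 1 14
f 13 14 3
f 14 1 2
f 14 2 3
f 15 26 20
f 15 20 16
f 15 16 22
f 15 22 25
f 15 25 26
f 16 20 24
f 20 26 19
f 26 25 17
f 25 22 21
f 22 16 23
f 18 24 19
f 18 19 17
f 18 17 21
f 18 21 23
f 18 23 24
f 19 24 20
f 17 19 26
f 21 17 25
f 23 21 22
f 24 23 16
f 28 30 27
f 31 28 27
f 27 30 29
f 29 31 27
f 28 34 30
f 32 28 31
f 32 34 28
f 30 34 29
f 33 31 29
f 29 34 33
f 33 32 31
f 34 32 33



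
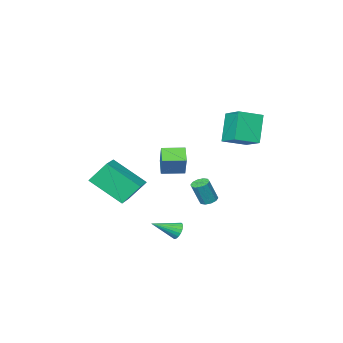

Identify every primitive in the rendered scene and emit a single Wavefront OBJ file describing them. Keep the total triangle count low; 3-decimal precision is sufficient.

v -2.393 -0.806 -1.535
v -2.821 -1.543 -1.011
v -2.041 -0.162 -0.343
v -2.469 -0.898 0.181
v -1.351 -1.402 -1.521
v -1.779 -2.138 -0.997
v -0.999 -0.757 -0.329
v -1.427 -1.494 0.195
v 1.353 -0.138 -2.096
v 0.609 0.325 -0.992
v 2.264 0.725 -1.843
v 1.52 1.187 -0.739
v 2.34 -1.547 -0.841
v 1.596 -1.085 0.263
v 3.251 -0.685 -0.588
v 2.507 -0.222 0.516
v 0.602 2.977 -3.228
v 0.882 3.268 -3.539
v 1.778 2.503 -2.612
v 0.845 3.405 -3.362
v 0.759 3.457 -3.158
v 0.643 3.415 -2.969
v 0.518 3.285 -2.83
v 0.41 3.095 -2.77
v 0.34 2.881 -2.801
v 0.322 2.686 -2.916
v 0.359 2.549 -3.093
v 0.444 2.497 -3.297
v 0.561 2.54 -3.487
v 0.686 2.669 -3.626
v 0.794 2.86 -3.685
v 0.864 3.073 -3.655
v -2.655 2.205 3.468
v -2.491 3.475 4.059
v -3.858 2.543 3.076
v -3.695 3.813 3.666
v -2.005 2.807 1.994
v -1.842 4.077 2.584
v -3.209 3.145 1.601
v -3.045 4.415 2.192
v -3.864 -0.851 -3.78
v -3.507 -1.161 -3.942
v -3.039 -1.28 -2.681
v -3.396 -0.969 -2.52
v -3.396 -0.873 -3.956
v -2.929 -0.992 -2.695
v -3.464 -0.577 -3.903
v -2.997 -0.695 -2.642
v -3.685 -0.385 -3.803
v -3.217 -0.503 -2.542
v -3.974 -0.371 -3.695
v -3.506 -0.489 -2.434
v -4.221 -0.54 -3.619
v -3.753 -0.659 -2.358
v -4.331 -0.828 -3.605
v -3.864 -0.947 -2.344
v -4.263 -1.125 -3.658
v -3.796 -1.243 -2.397
v -4.043 -1.317 -3.758
v -3.575 -1.435 -2.497
v -3.754 -1.331 -3.866
v -3.286 -1.449 -2.605
f 2 4 1
f 5 2 1
f 1 4 3
f 3 5 1
f 2 8 4
f 6 2 5
f 6 8 2
f 4 8 3
f 7 5 3
f 3 8 7
f 7 6 5
f 8 6 7
f 10 12 9
f 13 10 9
f 9 12 11
f 11 13 9
f 10 16 12
f 14 10 13
f 14 16 10
f 12 16 11
f 15 13 11
f 11 16 15
f 15 14 13
f 16 14 15
f 18 17 20
f 18 20 19
f 20 17 21
f 20 21 19
f 21 17 22
f 21 22 19
f 22 17 23
f 22 23 19
f 23 17 24
f 23 24 19
f 24 17 25
f 24 25 19
f 25 17 26
f 25 26 19
f 26 17 27
f 26 27 19
f 27 17 28
f 27 28 19
f 28 17 29
f 28 29 19
f 29 17 30
f 29 30 19
f 30 17 31
f 30 31 19
f 31 17 32
f 31 32 19
f 32 17 18
f 32 18 19
f 34 36 33
f 37 34 33
f 33 36 35
f 35 37 33
f 34 40 36
f 38 34 37
f 38 40 34
f 36 40 35
f 39 37 35
f 35 40 39
f 39 38 37
f 40 38 39
f 42 41 45
f 42 45 43
f 43 45 46
f 43 46 44
f 45 41 47
f 45 47 46
f 46 47 48
f 46 48 44
f 47 41 49
f 47 49 48
f 48 49 50
f 48 50 44
f 49 41 51
f 49 51 50
f 50 51 52
f 50 52 44
f 51 41 53
f 51 53 52
f 52 53 54
f 52 54 44
f 53 41 55
f 53 55 54
f 54 55 56
f 54 56 44
f 55 41 57
f 55 57 56
f 56 57 58
f 56 58 44
f 57 41 59
f 57 59 58
f 58 59 60
f 58 60 44
f 59 41 61
f 59 61 60
f 60 61 62
f 60 62 44
f 61 41 42
f 61 42 62
f 62 42 43
f 62 43 44



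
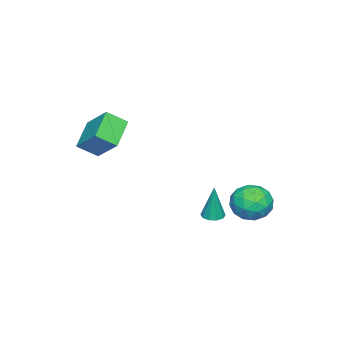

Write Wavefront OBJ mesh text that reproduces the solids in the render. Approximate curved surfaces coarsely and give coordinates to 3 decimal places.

v 3.145 -3.81 2.046
v 1.665 -4.016 2.956
v 3.687 -2.493 3.226
v 2.207 -2.699 4.136
v 3.693 -4.661 2.744
v 2.213 -4.867 3.654
v 4.235 -3.344 3.924
v 2.755 -3.55 4.834
v -1.858 2.642 -2.872
v -0.949 2.569 -2.16
v -2.671 1.211 -1.98
v -1.762 1.138 -1.268
v -2.473 2.048 -1.207
v -1.971 2.932 -1.758
v -1.649 0.848 -2.382
v -1.147 1.732 -2.933
v -0.82 1.46 -1.857
v -1.33 2.202 -1.131
v -2.29 1.578 -3.009
v -2.8 2.32 -2.283
v -1.332 2.731 -2.594
v -2.288 1.049 -1.546
v -2.706 1.584 -1.51
v -2.172 1.541 -1.092
v -1.933 2.945 -2.358
v -1.399 2.902 -1.939
v -2.295 2.596 -1.379
v -2.221 0.878 -2.201
v -1.687 0.835 -1.782
v -1.448 2.239 -3.048
v -0.914 2.196 -2.63
v -1.325 1.184 -2.761
v -0.722 2.036 -1.998
v -1.2 1.195 -1.474
v -1.134 1.025 -2.128
v -0.838 1.544 -2.452
v -1.022 2.472 -1.571
v -1.5 1.632 -1.047
v -1.918 2.167 -1.011
v -1.622 2.686 -1.335
v -0.946 1.821 -1.393
v -2.12 2.148 -3.093
v -2.598 1.308 -2.569
v -1.998 1.094 -2.805
v -1.702 1.613 -3.129
v -2.42 2.585 -2.666
v -2.898 1.744 -2.142
v -2.782 2.236 -1.688
v -2.486 2.755 -2.012
v -2.674 1.959 -2.747
v -0.331 0.526 -2.537
v 0.111 0.926 -2.611
v -0.129 0.674 -0.543
v -0.21 1.111 -2.593
v -0.576 1.074 -2.553
v -0.849 0.827 -2.507
v -0.924 0.465 -2.473
v -0.773 0.127 -2.463
v -0.452 -0.059 -2.482
v -0.086 -0.021 -2.522
v 0.187 0.226 -2.567
v 0.262 0.587 -2.602
f 2 4 1
f 5 2 1
f 1 4 3
f 3 5 1
f 2 8 4
f 6 2 5
f 6 8 2
f 4 8 3
f 7 5 3
f 3 8 7
f 7 6 5
f 8 6 7
f 9 46 25
f 46 20 49
f 25 49 14
f 46 49 25
f 9 25 21
f 25 14 26
f 21 26 10
f 25 26 21
f 9 21 30
f 21 10 31
f 30 31 16
f 21 31 30
f 9 30 42
f 30 16 45
f 42 45 19
f 30 45 42
f 9 42 46
f 42 19 50
f 46 50 20
f 42 50 46
f 10 26 37
f 26 14 40
f 37 40 18
f 26 40 37
f 14 49 27
f 49 20 48
f 27 48 13
f 49 48 27
f 20 50 47
f 50 19 43
f 47 43 11
f 50 43 47
f 19 45 44
f 45 16 32
f 44 32 15
f 45 32 44
f 16 31 36
f 31 10 33
f 36 33 17
f 31 33 36
f 12 38 24
f 38 18 39
f 24 39 13
f 38 39 24
f 12 24 22
f 24 13 23
f 22 23 11
f 24 23 22
f 12 22 29
f 22 11 28
f 29 28 15
f 22 28 29
f 12 29 34
f 29 15 35
f 34 35 17
f 29 35 34
f 12 34 38
f 34 17 41
f 38 41 18
f 34 41 38
f 13 39 27
f 39 18 40
f 27 40 14
f 39 40 27
f 11 23 47
f 23 13 48
f 47 48 20
f 23 48 47
f 15 28 44
f 28 11 43
f 44 43 19
f 28 43 44
f 17 35 36
f 35 15 32
f 36 32 16
f 35 32 36
f 18 41 37
f 41 17 33
f 37 33 10
f 41 33 37
f 52 51 54
f 52 54 53
f 54 51 55
f 54 55 53
f 55 51 56
f 55 56 53
f 56 51 57
f 56 57 53
f 57 51 58
f 57 58 53
f 58 51 59
f 58 59 53
f 59 51 60
f 59 60 53
f 60 51 61
f 60 61 53
f 61 51 62
f 61 62 53
f 62 51 52
f 62 52 53



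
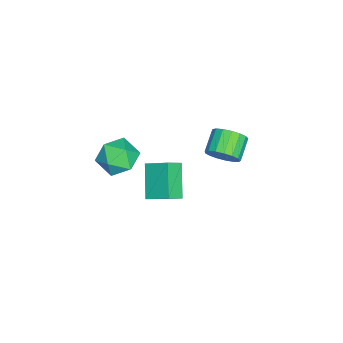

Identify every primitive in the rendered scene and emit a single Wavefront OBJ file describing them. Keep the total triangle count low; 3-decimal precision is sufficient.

v -2.767 -0.61 -3.193
v -2.427 0.746 -2.374
v -1.177 -0.137 -4.638
v -0.836 1.219 -3.819
v -2.024 -1.179 -2.561
v -1.683 0.177 -1.742
v -0.433 -0.706 -4.006
v -0.093 0.65 -3.187
v 1.648 -1.092 2.476
v 2.464 -1.818 1.887
v 0.296 -1.442 1.033
v 1.112 -2.168 0.444
v 0.623 -2.533 1.525
v 1.458 -2.317 2.416
v 1.302 -0.943 0.504
v 2.137 -0.727 1.395
v 2.25 -1.726 0.669
v 1.831 -2.709 1.3
v 0.929 -0.551 1.62
v 0.51 -1.534 2.251
v 0.985 3.775 2.57
v 1.461 3.964 3.37
v 0.252 4.053 4.07
v -0.225 3.865 3.27
v 1.387 4.374 3.189
v 0.177 4.463 3.888
v 1.22 4.647 2.866
v 0.011 4.736 3.565
v 0.999 4.72 2.475
v -0.21 4.81 3.175
v 0.775 4.577 2.106
v -0.434 4.667 2.806
v 0.599 4.251 1.843
v -0.61 4.34 2.543
v 0.512 3.815 1.747
v -0.698 3.904 2.447
v 0.532 3.37 1.84
v -0.677 3.46 2.539
v 0.656 3.018 2.099
v -0.553 3.108 2.799
v 0.856 2.84 2.467
v -0.353 2.929 3.167
v 1.085 2.876 2.858
v -0.124 2.965 3.558
v 1.291 3.118 3.183
v 0.082 3.207 3.883
v 1.427 3.51 3.368
v 0.217 3.599 4.068
f 2 4 1
f 5 2 1
f 1 4 3
f 3 5 1
f 2 8 4
f 6 2 5
f 6 8 2
f 4 8 3
f 7 5 3
f 3 8 7
f 7 6 5
f 8 6 7
f 9 20 14
f 9 14 10
f 9 10 16
f 9 16 19
f 9 19 20
f 10 14 18
f 14 20 13
f 20 19 11
f 19 16 15
f 16 10 17
f 12 18 13
f 12 13 11
f 12 11 15
f 12 15 17
f 12 17 18
f 13 18 14
f 11 13 20
f 15 11 19
f 17 15 16
f 18 17 10
f 22 21 25
f 22 25 23
f 23 25 26
f 23 26 24
f 25 21 27
f 25 27 26
f 26 27 28
f 26 28 24
f 27 21 29
f 27 29 28
f 28 29 30
f 28 30 24
f 29 21 31
f 29 31 30
f 30 31 32
f 30 32 24
f 31 21 33
f 31 33 32
f 32 33 34
f 32 34 24
f 33 21 35
f 33 35 34
f 34 35 36
f 34 36 24
f 35 21 37
f 35 37 36
f 36 37 38
f 36 38 24
f 37 21 39
f 37 39 38
f 38 39 40
f 38 40 24
f 39 21 41
f 39 41 40
f 40 41 42
f 40 42 24
f 41 21 43
f 41 43 42
f 42 43 44
f 42 44 24
f 43 21 45
f 43 45 44
f 44 45 46
f 44 46 24
f 45 21 47
f 45 47 46
f 46 47 48
f 46 48 24
f 47 21 22
f 47 22 48
f 48 22 23
f 48 23 24



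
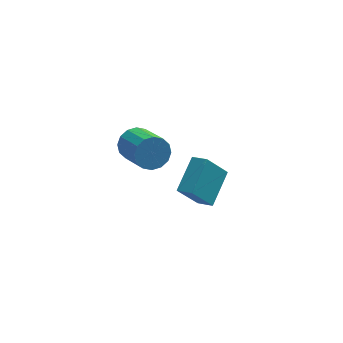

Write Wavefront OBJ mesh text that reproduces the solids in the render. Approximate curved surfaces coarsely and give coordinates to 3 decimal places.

v 1.688 2.271 -2.812
v 2.286 1.692 -2.471
v 2.609 3.752 -1.917
v 3.208 3.173 -1.576
v 2.692 2.487 -4.204
v 3.291 1.908 -3.863
v 3.614 3.968 -3.309
v 4.212 3.389 -2.968
v -0.212 1.725 1.64
v 0.288 2.187 2.166
v 0.853 0.577 3.045
v 0.352 0.115 2.52
v -0.105 2.163 2.373
v 0.459 0.552 3.252
v -0.527 2.021 2.384
v 0.038 0.41 3.263
v -0.865 1.8 2.196
v -0.3 0.189 3.075
v -1.027 1.559 1.859
v -0.463 -0.052 2.738
v -0.972 1.362 1.463
v -0.407 -0.248 2.343
v -0.713 1.263 1.115
v -0.148 -0.347 1.994
v -0.319 1.288 0.908
v 0.245 -0.323 1.787
v 0.102 1.43 0.897
v 0.667 -0.181 1.776
v 0.44 1.651 1.085
v 1.005 0.04 1.964
v 0.603 1.892 1.422
v 1.167 0.281 2.301
v 0.547 2.088 1.817
v 1.112 0.478 2.697
f 2 4 1
f 5 2 1
f 1 4 3
f 3 5 1
f 2 8 4
f 6 2 5
f 6 8 2
f 4 8 3
f 7 5 3
f 3 8 7
f 7 6 5
f 8 6 7
f 10 9 13
f 10 13 11
f 11 13 14
f 11 14 12
f 13 9 15
f 13 15 14
f 14 15 16
f 14 16 12
f 15 9 17
f 15 17 16
f 16 17 18
f 16 18 12
f 17 9 19
f 17 19 18
f 18 19 20
f 18 20 12
f 19 9 21
f 19 21 20
f 20 21 22
f 20 22 12
f 21 9 23
f 21 23 22
f 22 23 24
f 22 24 12
f 23 9 25
f 23 25 24
f 24 25 26
f 24 26 12
f 25 9 27
f 25 27 26
f 26 27 28
f 26 28 12
f 27 9 29
f 27 29 28
f 28 29 30
f 28 30 12
f 29 9 31
f 29 31 30
f 30 31 32
f 30 32 12
f 31 9 33
f 31 33 32
f 32 33 34
f 32 34 12
f 33 9 10
f 33 10 34
f 34 10 11
f 34 11 12



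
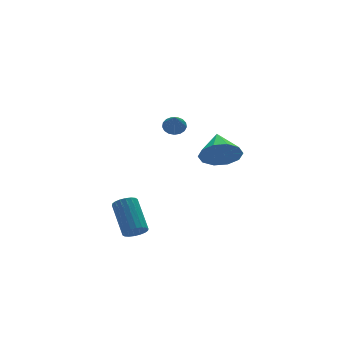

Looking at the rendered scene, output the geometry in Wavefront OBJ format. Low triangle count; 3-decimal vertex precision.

v 2.568 -1.847 -0.489
v 3.519 -1.936 -0.993
v 3.072 -0.533 0.229
v 3.115 -1.57 -1.379
v 2.501 -1.311 -1.424
v 1.914 -1.256 -1.112
v 1.576 -1.427 -0.562
v 1.617 -1.758 0.015
v 2.022 -2.124 0.401
v 2.635 -2.384 0.446
v 3.223 -2.438 0.134
v 3.56 -2.267 -0.416
v 0.123 -1.856 1.982
v 0.436 -1.548 2.345
v -0.223 -2.584 2.898
v 0.192 -1.426 2.35
v -0.068 -1.403 2.27
v -0.284 -1.484 2.124
v -0.407 -1.65 1.946
v -0.408 -1.863 1.776
v -0.288 -2.075 1.653
v -0.073 -2.237 1.606
v 0.186 -2.311 1.645
v 0.431 -2.281 1.761
v 0.606 -2.154 1.928
v 0.67 -1.959 2.107
v 0.608 -1.74 2.258
v -1.999 -2.021 -4.501
v -1.617 -1.735 -4.913
v -1.44 -0.212 -3.692
v -1.821 -0.499 -3.279
v -1.871 -1.645 -4.989
v -1.694 -0.122 -3.768
v -2.151 -1.628 -4.969
v -1.974 -0.105 -3.748
v -2.4 -1.69 -4.856
v -2.223 -0.167 -3.635
v -2.569 -1.817 -4.672
v -2.392 -0.294 -3.451
v -2.626 -1.985 -4.455
v -2.449 -0.462 -3.234
v -2.558 -2.16 -4.247
v -2.381 -0.637 -3.025
v -2.38 -2.308 -4.088
v -2.203 -0.785 -2.867
v -2.126 -2.398 -4.012
v -1.949 -0.875 -2.791
v -1.846 -2.415 -4.032
v -1.669 -0.892 -2.811
v -1.597 -2.353 -4.145
v -1.42 -0.83 -2.924
v -1.428 -2.226 -4.329
v -1.251 -0.703 -3.108
v -1.371 -2.058 -4.546
v -1.194 -0.535 -3.325
v -1.439 -1.883 -4.755
v -1.262 -0.36 -3.533
f 2 1 4
f 2 4 3
f 4 1 5
f 4 5 3
f 5 1 6
f 5 6 3
f 6 1 7
f 6 7 3
f 7 1 8
f 7 8 3
f 8 1 9
f 8 9 3
f 9 1 10
f 9 10 3
f 10 1 11
f 10 11 3
f 11 1 12
f 11 12 3
f 12 1 2
f 12 2 3
f 14 13 16
f 14 16 15
f 16 13 17
f 16 17 15
f 17 13 18
f 17 18 15
f 18 13 19
f 18 19 15
f 19 13 20
f 19 20 15
f 20 13 21
f 20 21 15
f 21 13 22
f 21 22 15
f 22 13 23
f 22 23 15
f 23 13 24
f 23 24 15
f 24 13 25
f 24 25 15
f 25 13 26
f 25 26 15
f 26 13 27
f 26 27 15
f 27 13 14
f 27 14 15
f 29 28 32
f 29 32 30
f 30 32 33
f 30 33 31
f 32 28 34
f 32 34 33
f 33 34 35
f 33 35 31
f 34 28 36
f 34 36 35
f 35 36 37
f 35 37 31
f 36 28 38
f 36 38 37
f 37 38 39
f 37 39 31
f 38 28 40
f 38 40 39
f 39 40 41
f 39 41 31
f 40 28 42
f 40 42 41
f 41 42 43
f 41 43 31
f 42 28 44
f 42 44 43
f 43 44 45
f 43 45 31
f 44 28 46
f 44 46 45
f 45 46 47
f 45 47 31
f 46 28 48
f 46 48 47
f 47 48 49
f 47 49 31
f 48 28 50
f 48 50 49
f 49 50 51
f 49 51 31
f 50 28 52
f 50 52 51
f 51 52 53
f 51 53 31
f 52 28 54
f 52 54 53
f 53 54 55
f 53 55 31
f 54 28 56
f 54 56 55
f 55 56 57
f 55 57 31
f 56 28 29
f 56 29 57
f 57 29 30
f 57 30 31



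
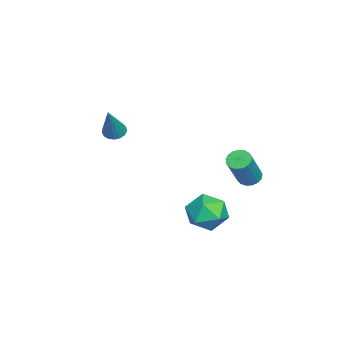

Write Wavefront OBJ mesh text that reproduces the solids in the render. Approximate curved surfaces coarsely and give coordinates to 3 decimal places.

v -2.19 1.255 -1.123
v -1.342 1.619 -0.537
v -1.118 0.141 -1.983
v -0.27 0.505 -1.397
v -1.054 -0.085 -0.916
v -1.717 0.603 -0.384
v -0.743 1.157 -2.136
v -1.406 1.845 -1.604
v -0.448 1.558 -1.163
v -0.64 0.79 -0.408
v -1.82 0.97 -2.112
v -2.012 0.202 -1.357
v -4.351 -3.923 1.832
v -4.009 -4.329 1.599
v -3.169 -3.957 3.628
v -3.889 -4.091 1.525
v -3.874 -3.813 1.52
v -3.969 -3.561 1.588
v -4.151 -3.392 1.711
v -4.379 -3.344 1.862
v -4.601 -3.429 2.006
v -4.765 -3.627 2.11
v -4.834 -3.892 2.151
v -4.793 -4.165 2.119
v -4.651 -4.382 2.021
v -4.439 -4.494 1.879
v -4.208 -4.475 1.727
v -3.626 2.431 -0.149
v -3.143 2.349 -0.494
v -1.99 2.006 1.203
v -2.474 2.089 1.549
v -3.14 2.63 -0.439
v -1.988 2.288 1.259
v -3.249 2.866 -0.317
v -2.097 2.524 1.38
v -3.445 3.003 -0.157
v -2.292 2.661 1.541
v -3.682 3.008 0.005
v -2.529 2.666 1.703
v -3.906 2.881 0.132
v -2.753 2.539 1.829
v -4.066 2.651 0.195
v -2.914 2.309 1.892
v -4.126 2.371 0.178
v -2.973 2.029 1.876
v -4.071 2.104 0.087
v -2.918 1.762 1.785
v -3.914 1.912 -0.058
v -2.761 1.57 1.639
v -3.691 1.839 -0.224
v -2.539 1.497 1.473
v -3.454 1.902 -0.373
v -2.301 1.56 1.325
v -3.256 2.086 -0.47
v -2.103 1.743 1.227
f 1 12 6
f 1 6 2
f 1 2 8
f 1 8 11
f 1 11 12
f 2 6 10
f 6 12 5
f 12 11 3
f 11 8 7
f 8 2 9
f 4 10 5
f 4 5 3
f 4 3 7
f 4 7 9
f 4 9 10
f 5 10 6
f 3 5 12
f 7 3 11
f 9 7 8
f 10 9 2
f 14 13 16
f 14 16 15
f 16 13 17
f 16 17 15
f 17 13 18
f 17 18 15
f 18 13 19
f 18 19 15
f 19 13 20
f 19 20 15
f 20 13 21
f 20 21 15
f 21 13 22
f 21 22 15
f 22 13 23
f 22 23 15
f 23 13 24
f 23 24 15
f 24 13 25
f 24 25 15
f 25 13 26
f 25 26 15
f 26 13 27
f 26 27 15
f 27 13 14
f 27 14 15
f 29 28 32
f 29 32 30
f 30 32 33
f 30 33 31
f 32 28 34
f 32 34 33
f 33 34 35
f 33 35 31
f 34 28 36
f 34 36 35
f 35 36 37
f 35 37 31
f 36 28 38
f 36 38 37
f 37 38 39
f 37 39 31
f 38 28 40
f 38 40 39
f 39 40 41
f 39 41 31
f 40 28 42
f 40 42 41
f 41 42 43
f 41 43 31
f 42 28 44
f 42 44 43
f 43 44 45
f 43 45 31
f 44 28 46
f 44 46 45
f 45 46 47
f 45 47 31
f 46 28 48
f 46 48 47
f 47 48 49
f 47 49 31
f 48 28 50
f 48 50 49
f 49 50 51
f 49 51 31
f 50 28 52
f 50 52 51
f 51 52 53
f 51 53 31
f 52 28 54
f 52 54 53
f 53 54 55
f 53 55 31
f 54 28 29
f 54 29 55
f 55 29 30
f 55 30 31



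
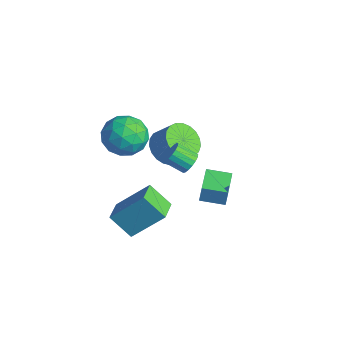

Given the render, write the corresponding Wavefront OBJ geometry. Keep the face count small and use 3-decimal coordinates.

v -0.254 -1.045 0.838
v 0.499 -1.28 0.366
v 1.188 -0.851 1.25
v 0.434 -0.615 1.722
v 0.436 -0.924 0.242
v 1.125 -0.495 1.126
v 0.254 -0.588 0.221
v 0.942 -0.159 1.106
v -0.017 -0.332 0.307
v 0.672 0.098 1.191
v -0.328 -0.198 0.485
v 0.36 0.231 1.369
v -0.627 -0.211 0.724
v 0.061 0.218 1.608
v -0.861 -0.368 0.982
v -0.173 0.061 1.866
v -0.99 -0.642 1.216
v -0.302 -0.213 2.1
v -0.992 -0.986 1.384
v -0.304 -0.557 2.268
v -0.867 -1.34 1.458
v -0.178 -0.911 2.342
v -0.635 -1.642 1.424
v 0.053 -1.213 2.309
v -0.338 -1.842 1.29
v 0.351 -1.413 2.174
v -0.026 -1.903 1.077
v 0.662 -1.474 1.961
v 0.247 -1.816 0.823
v 0.935 -1.387 1.707
v 0.432 -1.596 0.571
v 1.121 -1.167 1.455
v -1.904 1.813 -4.336
v -1.885 1.93 -3.484
v -1.168 2.737 -4.479
v -1.148 2.853 -3.628
v -0.672 0.847 -4.232
v -0.652 0.963 -3.381
v 0.065 1.77 -4.376
v 0.084 1.887 -3.524
v 2.047 -1.215 1.748
v 2.234 -0.985 2.211
v 1.64 -1.594 2.755
v 1.453 -1.825 2.292
v 2.025 -0.838 2.148
v 1.431 -1.447 2.691
v 1.822 -0.777 1.993
v 1.227 -1.387 2.536
v 1.669 -0.817 1.782
v 1.075 -1.426 2.325
v 1.604 -0.948 1.563
v 1.009 -1.557 2.106
v 1.64 -1.14 1.387
v 1.045 -1.75 1.93
v 1.769 -1.35 1.293
v 1.175 -1.959 1.837
v 1.962 -1.528 1.304
v 1.368 -2.138 1.847
v 2.175 -1.635 1.417
v 1.58 -2.245 1.96
v 2.358 -1.646 1.606
v 1.763 -2.255 2.149
v 2.47 -1.558 1.827
v 1.876 -2.167 2.37
v 2.485 -1.392 2.03
v 1.891 -2.001 2.573
v 2.4 -1.185 2.169
v 1.806 -1.794 2.712
v -1.122 -3.07 -2.94
v -0.391 -1.798 -1.538
v -0.301 -2.478 -3.907
v 0.431 -1.205 -2.504
v -0.231 -3.875 -2.676
v 0.501 -2.602 -1.273
v 0.591 -3.282 -3.642
v 1.322 -2.01 -2.24
v -1.886 -1.571 1.453
v -1.206 -2.19 0.823
v -3.214 -1.81 0.257
v -2.534 -2.429 -0.373
v -2.885 -2.814 0.612
v -2.065 -2.666 1.351
v -2.355 -1.334 -0.271
v -1.535 -1.186 0.468
v -1.497 -2.043 -0.243
v -1.824 -2.958 0.303
v -2.596 -1.042 0.777
v -2.923 -1.957 1.323
v -1.43 -1.86 1.243
v -2.99 -2.14 -0.163
v -3.197 -2.367 0.416
v -2.797 -2.731 0.045
v -1.934 -2.14 1.554
v -1.535 -2.503 1.183
v -2.521 -2.87 1.059
v -2.885 -1.497 -0.103
v -2.486 -1.86 -0.474
v -1.623 -1.269 1.035
v -1.223 -1.633 0.664
v -1.899 -1.13 0.021
v -1.201 -2.137 0.246
v -1.981 -2.278 -0.457
v -1.876 -1.634 -0.397
v -1.394 -1.547 0.038
v -1.393 -2.675 0.567
v -2.174 -2.815 -0.136
v -2.38 -3.042 0.443
v -1.898 -2.955 0.878
v -1.564 -2.589 -0.059
v -2.246 -1.185 1.216
v -3.027 -1.325 0.513
v -2.522 -1.045 0.202
v -2.04 -0.958 0.637
v -2.439 -1.722 1.537
v -3.219 -1.863 0.834
v -3.026 -2.453 1.042
v -2.544 -2.366 1.477
v -2.856 -1.411 1.139
f 2 1 5
f 2 5 3
f 3 5 6
f 3 6 4
f 5 1 7
f 5 7 6
f 6 7 8
f 6 8 4
f 7 1 9
f 7 9 8
f 8 9 10
f 8 10 4
f 9 1 11
f 9 11 10
f 10 11 12
f 10 12 4
f 11 1 13
f 11 13 12
f 12 13 14
f 12 14 4
f 13 1 15
f 13 15 14
f 14 15 16
f 14 16 4
f 15 1 17
f 15 17 16
f 16 17 18
f 16 18 4
f 17 1 19
f 17 19 18
f 18 19 20
f 18 20 4
f 19 1 21
f 19 21 20
f 20 21 22
f 20 22 4
f 21 1 23
f 21 23 22
f 22 23 24
f 22 24 4
f 23 1 25
f 23 25 24
f 24 25 26
f 24 26 4
f 25 1 27
f 25 27 26
f 26 27 28
f 26 28 4
f 27 1 29
f 27 29 28
f 28 29 30
f 28 30 4
f 29 1 31
f 29 31 30
f 30 31 32
f 30 32 4
f 31 1 2
f 31 2 32
f 32 2 3
f 32 3 4
f 34 36 33
f 37 34 33
f 33 36 35
f 35 37 33
f 34 40 36
f 38 34 37
f 38 40 34
f 36 40 35
f 39 37 35
f 35 40 39
f 39 38 37
f 40 38 39
f 42 41 45
f 42 45 43
f 43 45 46
f 43 46 44
f 45 41 47
f 45 47 46
f 46 47 48
f 46 48 44
f 47 41 49
f 47 49 48
f 48 49 50
f 48 50 44
f 49 41 51
f 49 51 50
f 50 51 52
f 50 52 44
f 51 41 53
f 51 53 52
f 52 53 54
f 52 54 44
f 53 41 55
f 53 55 54
f 54 55 56
f 54 56 44
f 55 41 57
f 55 57 56
f 56 57 58
f 56 58 44
f 57 41 59
f 57 59 58
f 58 59 60
f 58 60 44
f 59 41 61
f 59 61 60
f 60 61 62
f 60 62 44
f 61 41 63
f 61 63 62
f 62 63 64
f 62 64 44
f 63 41 65
f 63 65 64
f 64 65 66
f 64 66 44
f 65 41 67
f 65 67 66
f 66 67 68
f 66 68 44
f 67 41 42
f 67 42 68
f 68 42 43
f 68 43 44
f 70 72 69
f 73 70 69
f 69 72 71
f 71 73 69
f 70 76 72
f 74 70 73
f 74 76 70
f 72 76 71
f 75 73 71
f 71 76 75
f 75 74 73
f 76 74 75
f 77 114 93
f 114 88 117
f 93 117 82
f 114 117 93
f 77 93 89
f 93 82 94
f 89 94 78
f 93 94 89
f 77 89 98
f 89 78 99
f 98 99 84
f 89 99 98
f 77 98 110
f 98 84 113
f 110 113 87
f 98 113 110
f 77 110 114
f 110 87 118
f 114 118 88
f 110 118 114
f 78 94 105
f 94 82 108
f 105 108 86
f 94 108 105
f 82 117 95
f 117 88 116
f 95 116 81
f 117 116 95
f 88 118 115
f 118 87 111
f 115 111 79
f 118 111 115
f 87 113 112
f 113 84 100
f 112 100 83
f 113 100 112
f 84 99 104
f 99 78 101
f 104 101 85
f 99 101 104
f 80 106 92
f 106 86 107
f 92 107 81
f 106 107 92
f 80 92 90
f 92 81 91
f 90 91 79
f 92 91 90
f 80 90 97
f 90 79 96
f 97 96 83
f 90 96 97
f 80 97 102
f 97 83 103
f 102 103 85
f 97 103 102
f 80 102 106
f 102 85 109
f 106 109 86
f 102 109 106
f 81 107 95
f 107 86 108
f 95 108 82
f 107 108 95
f 79 91 115
f 91 81 116
f 115 116 88
f 91 116 115
f 83 96 112
f 96 79 111
f 112 111 87
f 96 111 112
f 85 103 104
f 103 83 100
f 104 100 84
f 103 100 104
f 86 109 105
f 109 85 101
f 105 101 78
f 109 101 105



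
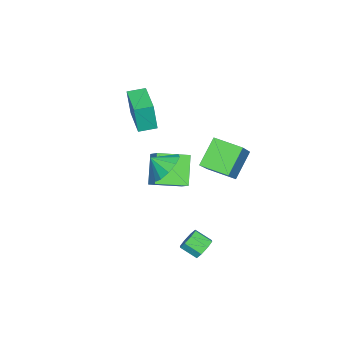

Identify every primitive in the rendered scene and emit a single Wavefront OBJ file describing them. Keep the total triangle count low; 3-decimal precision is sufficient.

v -3.708 -2.942 1.101
v -3.587 -3.093 2.79
v -2.181 -1.697 1.103
v -2.06 -1.848 2.792
v -3.08 -3.712 0.988
v -2.959 -3.863 2.677
v -1.553 -2.467 0.99
v -1.432 -2.618 2.679
v -3.348 -2.734 -2.107
v -2.724 -2.02 -1.339
v -4.42 -1.349 -2.524
v -3.796 -0.635 -1.756
v -2.164 -2.245 -3.524
v -1.54 -1.531 -2.756
v -3.236 -0.86 -3.941
v -2.612 -0.146 -3.173
v 3.005 3.507 -2.438
v 3.282 3.828 -1.946
v 3.353 2.975 -1.429
v 3.075 2.653 -1.922
v 2.787 3.811 -1.907
v 2.857 2.957 -1.39
v 2.419 3.615 -2.179
v 2.49 2.762 -1.662
v 2.394 3.356 -2.603
v 2.465 2.503 -2.086
v 2.727 3.185 -2.931
v 2.798 2.332 -2.414
v 3.223 3.203 -2.97
v 3.293 2.349 -2.453
v 3.59 3.398 -2.698
v 3.661 2.545 -2.181
v 3.615 3.657 -2.274
v 3.686 2.804 -1.757
v -1.166 -0.641 -0.904
v -0.829 -1.177 -1.705
v -0.954 -1.479 -0.256
v -0.339 -0.863 -1.46
v -0.166 -0.465 -1.003
v -0.374 -0.135 -0.508
v -0.885 0.003 -0.165
v -1.503 -0.106 -0.104
v -1.992 -0.419 -0.349
v -2.165 -0.817 -0.806
v -1.957 -1.148 -1.301
v -1.447 -1.285 -1.644
v -0.594 2.618 2.645
v 0.892 2.916 4.099
v -0.653 4.117 2.398
v 0.834 4.415 3.851
v 0.626 2.465 1.429
v 2.113 2.763 2.882
v 0.568 3.964 1.181
v 2.054 4.262 2.635
f 2 4 1
f 5 2 1
f 1 4 3
f 3 5 1
f 2 8 4
f 6 2 5
f 6 8 2
f 4 8 3
f 7 5 3
f 3 8 7
f 7 6 5
f 8 6 7
f 10 12 9
f 13 10 9
f 9 12 11
f 11 13 9
f 10 16 12
f 14 10 13
f 14 16 10
f 12 16 11
f 15 13 11
f 11 16 15
f 15 14 13
f 16 14 15
f 18 17 21
f 18 21 19
f 19 21 22
f 19 22 20
f 21 17 23
f 21 23 22
f 22 23 24
f 22 24 20
f 23 17 25
f 23 25 24
f 24 25 26
f 24 26 20
f 25 17 27
f 25 27 26
f 26 27 28
f 26 28 20
f 27 17 29
f 27 29 28
f 28 29 30
f 28 30 20
f 29 17 31
f 29 31 30
f 30 31 32
f 30 32 20
f 31 17 33
f 31 33 32
f 32 33 34
f 32 34 20
f 33 17 18
f 33 18 34
f 34 18 19
f 34 19 20
f 36 35 38
f 36 38 37
f 38 35 39
f 38 39 37
f 39 35 40
f 39 40 37
f 40 35 41
f 40 41 37
f 41 35 42
f 41 42 37
f 42 35 43
f 42 43 37
f 43 35 44
f 43 44 37
f 44 35 45
f 44 45 37
f 45 35 46
f 45 46 37
f 46 35 36
f 46 36 37
f 48 50 47
f 51 48 47
f 47 50 49
f 49 51 47
f 48 54 50
f 52 48 51
f 52 54 48
f 50 54 49
f 53 51 49
f 49 54 53
f 53 52 51
f 54 52 53



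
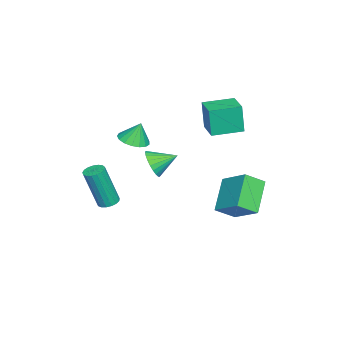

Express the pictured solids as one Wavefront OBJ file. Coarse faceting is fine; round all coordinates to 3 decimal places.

v 0.419 1.813 -2.953
v -1.04 1.784 -1.784
v -0.115 2.615 -3.599
v -1.574 2.585 -2.43
v 1.134 3.035 -2.03
v -0.325 3.005 -0.861
v 0.6 3.836 -2.676
v -0.859 3.807 -1.507
v 2.756 -0.357 1.025
v 3.309 -0.416 1.543
v 2.404 0.657 1.515
v 3.446 -0.265 1.328
v 3.479 -0.127 1.068
v 3.401 -0.025 0.8
v 3.225 0.027 0.567
v 2.978 0.02 0.404
v 2.697 -0.044 0.335
v 2.425 -0.156 0.371
v 2.203 -0.298 0.507
v 2.065 -0.45 0.721
v 2.033 -0.587 0.982
v 2.11 -0.689 1.25
v 2.286 -0.741 1.483
v 2.533 -0.734 1.646
v 2.815 -0.67 1.715
v 3.087 -0.558 1.679
v 1.577 -1.582 1.712
v 2.29 -1.775 1.84
v 1.483 -1.258 2.728
v 2.312 -1.433 1.733
v 2.165 -1.125 1.621
v 1.884 -0.922 1.53
v 1.532 -0.87 1.481
v 1.191 -0.98 1.485
v 0.938 -1.229 1.541
v 0.831 -1.558 1.636
v 0.896 -1.893 1.748
v 1.116 -2.157 1.853
v 1.442 -2.288 1.925
v 1.799 -2.258 1.948
v 2.105 -2.073 1.917
v 2.386 -2.511 -1.964
v 2.725 -2.879 -2.106
v 2.952 -3.458 -0.058
v 2.614 -3.089 0.084
v 2.868 -2.679 -2.065
v 3.095 -3.258 -0.017
v 2.9 -2.441 -2.001
v 3.128 -3.02 0.046
v 2.815 -2.219 -1.929
v 3.042 -2.798 0.119
v 2.632 -2.063 -1.865
v 2.859 -2.642 0.183
v 2.392 -2.01 -1.823
v 2.619 -2.589 0.225
v 2.151 -2.072 -1.814
v 2.379 -2.651 0.234
v 1.964 -2.234 -1.839
v 2.191 -2.813 0.209
v 1.874 -2.459 -1.893
v 2.101 -3.038 0.155
v 1.901 -2.697 -1.963
v 2.128 -3.276 0.085
v 2.039 -2.891 -2.033
v 2.266 -3.47 0.015
v 2.257 -2.999 -2.087
v 2.484 -3.578 -0.04
v 2.504 -2.994 -2.114
v 2.731 -3.573 -0.066
v -1.074 0.902 1.481
v -1.158 0.758 2.971
v -1.821 2.211 1.565
v -1.905 2.068 3.056
v 0.045 1.532 1.604
v -0.039 1.389 3.095
v -0.702 2.842 1.689
v -0.786 2.698 3.179
f 2 4 1
f 5 2 1
f 1 4 3
f 3 5 1
f 2 8 4
f 6 2 5
f 6 8 2
f 4 8 3
f 7 5 3
f 3 8 7
f 7 6 5
f 8 6 7
f 10 9 12
f 10 12 11
f 12 9 13
f 12 13 11
f 13 9 14
f 13 14 11
f 14 9 15
f 14 15 11
f 15 9 16
f 15 16 11
f 16 9 17
f 16 17 11
f 17 9 18
f 17 18 11
f 18 9 19
f 18 19 11
f 19 9 20
f 19 20 11
f 20 9 21
f 20 21 11
f 21 9 22
f 21 22 11
f 22 9 23
f 22 23 11
f 23 9 24
f 23 24 11
f 24 9 25
f 24 25 11
f 25 9 26
f 25 26 11
f 26 9 10
f 26 10 11
f 28 27 30
f 28 30 29
f 30 27 31
f 30 31 29
f 31 27 32
f 31 32 29
f 32 27 33
f 32 33 29
f 33 27 34
f 33 34 29
f 34 27 35
f 34 35 29
f 35 27 36
f 35 36 29
f 36 27 37
f 36 37 29
f 37 27 38
f 37 38 29
f 38 27 39
f 38 39 29
f 39 27 40
f 39 40 29
f 40 27 41
f 40 41 29
f 41 27 28
f 41 28 29
f 43 42 46
f 43 46 44
f 44 46 47
f 44 47 45
f 46 42 48
f 46 48 47
f 47 48 49
f 47 49 45
f 48 42 50
f 48 50 49
f 49 50 51
f 49 51 45
f 50 42 52
f 50 52 51
f 51 52 53
f 51 53 45
f 52 42 54
f 52 54 53
f 53 54 55
f 53 55 45
f 54 42 56
f 54 56 55
f 55 56 57
f 55 57 45
f 56 42 58
f 56 58 57
f 57 58 59
f 57 59 45
f 58 42 60
f 58 60 59
f 59 60 61
f 59 61 45
f 60 42 62
f 60 62 61
f 61 62 63
f 61 63 45
f 62 42 64
f 62 64 63
f 63 64 65
f 63 65 45
f 64 42 66
f 64 66 65
f 65 66 67
f 65 67 45
f 66 42 68
f 66 68 67
f 67 68 69
f 67 69 45
f 68 42 43
f 68 43 69
f 69 43 44
f 69 44 45
f 71 73 70
f 74 71 70
f 70 73 72
f 72 74 70
f 71 77 73
f 75 71 74
f 75 77 71
f 73 77 72
f 76 74 72
f 72 77 76
f 76 75 74
f 77 75 76

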